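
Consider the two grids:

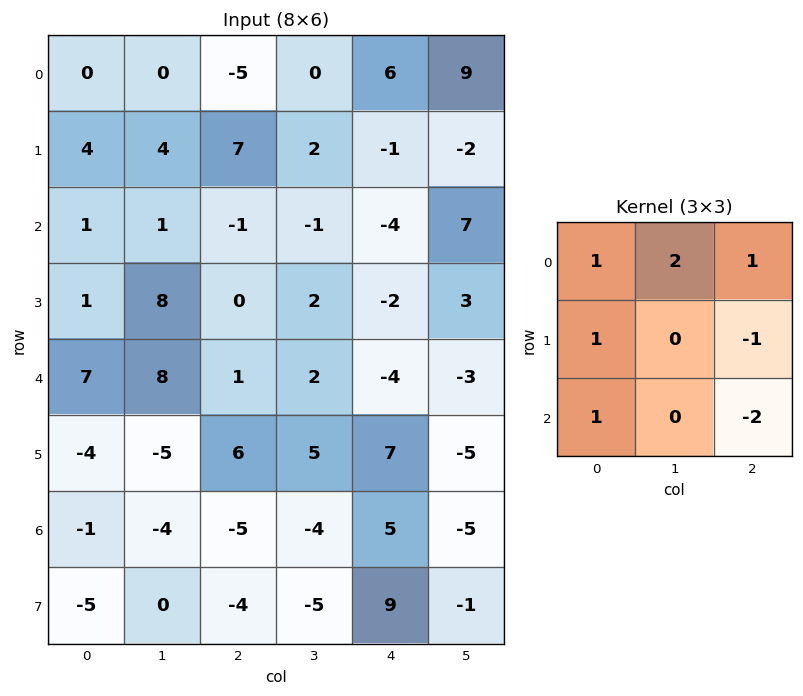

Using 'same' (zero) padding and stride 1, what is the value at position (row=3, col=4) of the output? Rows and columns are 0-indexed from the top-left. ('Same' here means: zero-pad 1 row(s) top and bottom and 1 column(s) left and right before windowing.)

The receptive field on the zero-padded input at this output position is [-1 -4 7 / 2 -2 3 / 2 -4 -3]. Elementwise product with the kernel and sum: -1·1 + -4·2 + 7·1 + 2·1 + 3·-1 + 2·1 + -3·-2.

5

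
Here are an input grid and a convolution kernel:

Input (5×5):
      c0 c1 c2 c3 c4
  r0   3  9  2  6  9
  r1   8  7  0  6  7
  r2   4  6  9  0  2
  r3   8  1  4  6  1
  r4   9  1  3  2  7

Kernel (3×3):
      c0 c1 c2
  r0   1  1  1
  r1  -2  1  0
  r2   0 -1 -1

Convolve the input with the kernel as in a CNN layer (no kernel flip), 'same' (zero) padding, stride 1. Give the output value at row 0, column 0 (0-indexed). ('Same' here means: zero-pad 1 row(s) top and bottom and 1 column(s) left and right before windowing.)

-12

The receptive field on the zero-padded input at this output position is [0 0 0 / 0 3 9 / 0 8 7]. Elementwise product with the kernel and sum: 0·1 + 0·1 + 0·1 + 0·-2 + 3·1 + 8·-1 + 7·-1.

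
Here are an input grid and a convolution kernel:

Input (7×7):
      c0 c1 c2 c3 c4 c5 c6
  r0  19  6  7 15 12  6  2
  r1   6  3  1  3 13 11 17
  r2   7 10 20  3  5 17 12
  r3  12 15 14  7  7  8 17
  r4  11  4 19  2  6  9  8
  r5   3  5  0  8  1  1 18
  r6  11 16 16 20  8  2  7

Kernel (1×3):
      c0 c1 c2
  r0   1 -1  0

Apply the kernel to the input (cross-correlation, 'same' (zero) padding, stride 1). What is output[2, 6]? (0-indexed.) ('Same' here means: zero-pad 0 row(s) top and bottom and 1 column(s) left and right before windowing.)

5

The receptive field on the zero-padded input at this output position is [17 12 0]. Elementwise product with the kernel and sum: 17·1 + 12·-1.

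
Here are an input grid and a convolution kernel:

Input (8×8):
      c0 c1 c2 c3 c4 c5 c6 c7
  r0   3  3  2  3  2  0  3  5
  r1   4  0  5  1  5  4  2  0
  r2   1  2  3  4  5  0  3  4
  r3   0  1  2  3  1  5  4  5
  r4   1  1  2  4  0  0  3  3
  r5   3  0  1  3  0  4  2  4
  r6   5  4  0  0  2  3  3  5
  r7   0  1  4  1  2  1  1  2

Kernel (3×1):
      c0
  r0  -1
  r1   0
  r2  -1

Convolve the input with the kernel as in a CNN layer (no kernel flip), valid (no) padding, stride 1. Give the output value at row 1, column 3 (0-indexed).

-4

The receptive field on the input at this output position is [1 / 4 / 3]. Elementwise product with the kernel and sum: 1·-1 + 3·-1.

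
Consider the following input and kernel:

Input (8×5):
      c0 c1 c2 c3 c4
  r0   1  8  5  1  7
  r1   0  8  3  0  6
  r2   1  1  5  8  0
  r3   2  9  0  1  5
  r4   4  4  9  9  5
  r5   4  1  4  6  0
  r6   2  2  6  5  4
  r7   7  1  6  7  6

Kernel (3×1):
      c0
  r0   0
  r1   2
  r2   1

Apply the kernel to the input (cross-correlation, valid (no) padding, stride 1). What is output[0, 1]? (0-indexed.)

The receptive field on the input at this output position is [8 / 8 / 1]. Elementwise product with the kernel and sum: 8·2 + 1·1.

17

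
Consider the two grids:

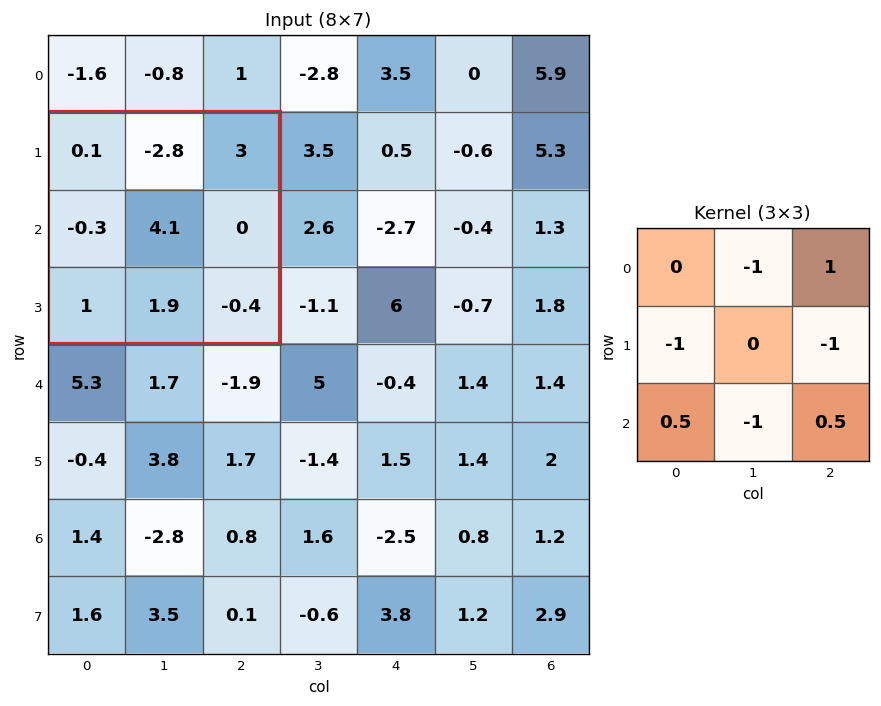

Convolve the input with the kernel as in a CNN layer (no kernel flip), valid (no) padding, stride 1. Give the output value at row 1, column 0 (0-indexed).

The receptive field on the input at this output position is [0.1 -2.8 3 / -0.3 4.1 0 / 1 1.9 -0.4]. Elementwise product with the kernel and sum: -2.8·-1 + 3·1 + -0.3·-1 + 0·-1 + 1·0.5 + 1.9·-1 + -0.4·0.5.

4.5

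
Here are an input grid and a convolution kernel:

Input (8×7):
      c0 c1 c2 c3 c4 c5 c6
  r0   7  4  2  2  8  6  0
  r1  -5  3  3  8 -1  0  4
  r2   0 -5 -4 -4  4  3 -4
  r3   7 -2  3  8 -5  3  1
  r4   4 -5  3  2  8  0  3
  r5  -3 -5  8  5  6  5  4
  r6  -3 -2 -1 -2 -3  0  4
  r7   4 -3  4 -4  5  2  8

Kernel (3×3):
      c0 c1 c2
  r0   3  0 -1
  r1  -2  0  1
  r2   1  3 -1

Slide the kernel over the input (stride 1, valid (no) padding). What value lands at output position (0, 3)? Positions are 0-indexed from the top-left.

The receptive field on the input at this output position is [2 8 6 / 8 -1 0 / -4 4 3]. Elementwise product with the kernel and sum: 2·3 + 6·-1 + 8·-2 + 0·1 + -4·1 + 4·3 + 3·-1.

-11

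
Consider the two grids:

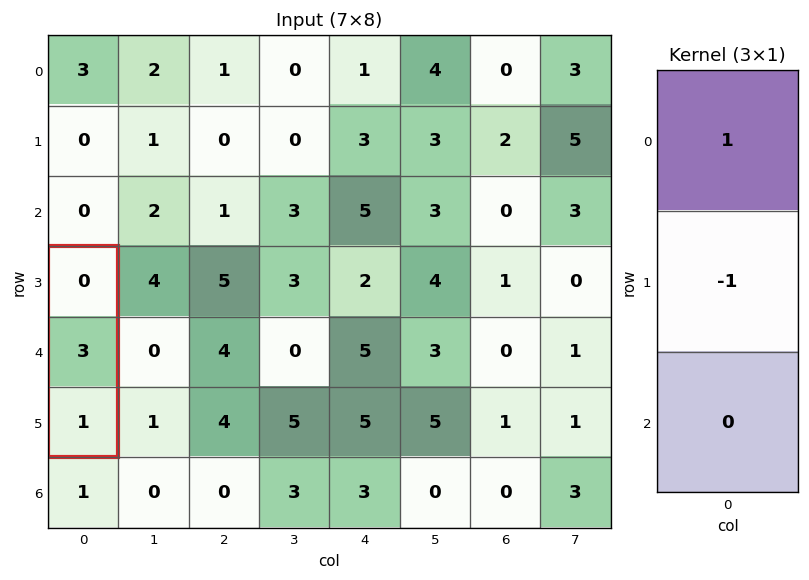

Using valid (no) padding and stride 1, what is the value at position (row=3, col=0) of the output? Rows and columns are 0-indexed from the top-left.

-3

The receptive field on the input at this output position is [0 / 3 / 1]. Elementwise product with the kernel and sum: 0·1 + 3·-1.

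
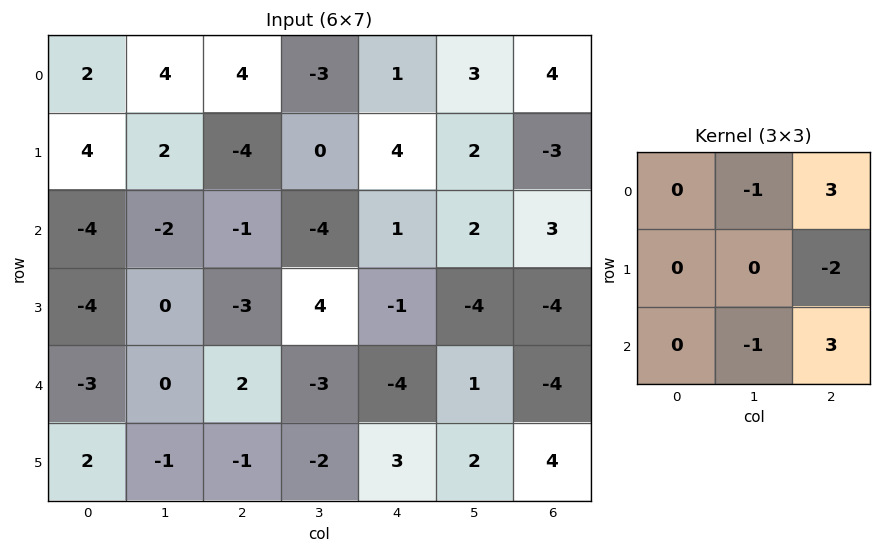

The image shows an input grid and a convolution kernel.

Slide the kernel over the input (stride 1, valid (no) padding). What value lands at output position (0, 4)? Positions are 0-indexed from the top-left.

The receptive field on the input at this output position is [1 3 4 / 4 2 -3 / 1 2 3]. Elementwise product with the kernel and sum: 3·-1 + 4·3 + -3·-2 + 2·-1 + 3·3.

22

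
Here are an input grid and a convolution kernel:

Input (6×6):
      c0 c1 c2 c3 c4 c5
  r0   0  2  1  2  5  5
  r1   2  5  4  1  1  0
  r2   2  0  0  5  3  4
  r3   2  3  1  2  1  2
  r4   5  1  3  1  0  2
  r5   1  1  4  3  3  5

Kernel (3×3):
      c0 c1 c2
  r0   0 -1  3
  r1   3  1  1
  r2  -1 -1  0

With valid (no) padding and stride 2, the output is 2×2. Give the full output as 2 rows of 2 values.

Output[0,0]: The receptive field on the input at this output position is [0 2 1 / 2 5 4 / 2 0 0]. Elementwise product with the kernel and sum: 2·-1 + 1·3 + 2·3 + 5·1 + 4·1 + 2·-1 + 0·-1.

14 22
4 6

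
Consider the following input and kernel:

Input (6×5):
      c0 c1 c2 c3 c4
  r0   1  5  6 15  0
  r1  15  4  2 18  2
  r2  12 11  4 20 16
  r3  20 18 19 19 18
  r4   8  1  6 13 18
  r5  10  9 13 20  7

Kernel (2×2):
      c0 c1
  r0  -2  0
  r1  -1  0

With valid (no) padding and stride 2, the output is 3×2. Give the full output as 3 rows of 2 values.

-17 -14
-44 -27
-26 -25

Output[0,0]: The receptive field on the input at this output position is [1 5 / 15 4]. Elementwise product with the kernel and sum: 1·-2 + 15·-1.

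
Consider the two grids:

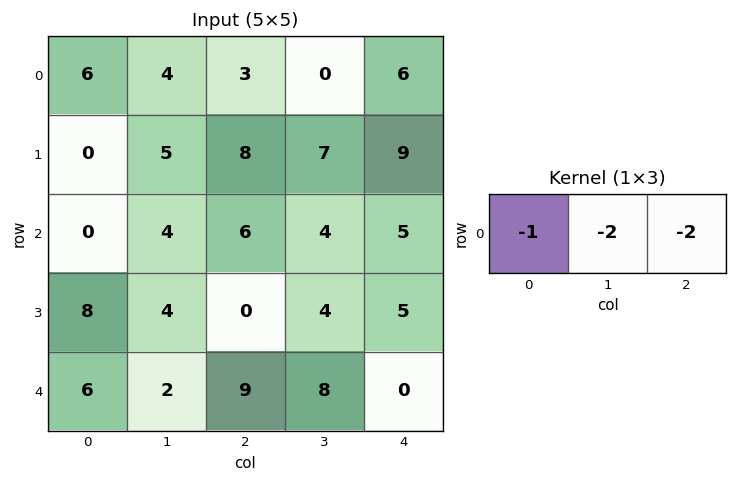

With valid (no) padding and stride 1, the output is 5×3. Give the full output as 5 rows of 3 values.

Output[0,0]: The receptive field on the input at this output position is [6 4 3]. Elementwise product with the kernel and sum: 6·-1 + 4·-2 + 3·-2.

-20 -10 -15
-26 -35 -40
-20 -24 -24
-16 -12 -18
-28 -36 -25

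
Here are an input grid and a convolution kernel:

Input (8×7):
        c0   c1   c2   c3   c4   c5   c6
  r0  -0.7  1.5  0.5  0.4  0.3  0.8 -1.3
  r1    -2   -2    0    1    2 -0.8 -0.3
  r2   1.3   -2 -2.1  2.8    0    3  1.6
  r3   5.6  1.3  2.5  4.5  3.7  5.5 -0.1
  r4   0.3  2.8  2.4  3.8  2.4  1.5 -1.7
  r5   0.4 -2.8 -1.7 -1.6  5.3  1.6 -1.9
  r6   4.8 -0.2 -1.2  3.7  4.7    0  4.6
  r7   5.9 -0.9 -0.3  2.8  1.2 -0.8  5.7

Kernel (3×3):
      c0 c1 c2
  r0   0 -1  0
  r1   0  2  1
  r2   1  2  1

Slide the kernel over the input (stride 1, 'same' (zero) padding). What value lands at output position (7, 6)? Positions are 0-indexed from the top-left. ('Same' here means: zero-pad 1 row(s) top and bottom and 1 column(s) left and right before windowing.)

6.8

The receptive field on the zero-padded input at this output position is [0 4.6 0 / -0.8 5.7 0 / 0 0 0]. Elementwise product with the kernel and sum: 4.6·-1 + 5.7·2 + 0·1 + 0·1 + 0·2 + 0·1.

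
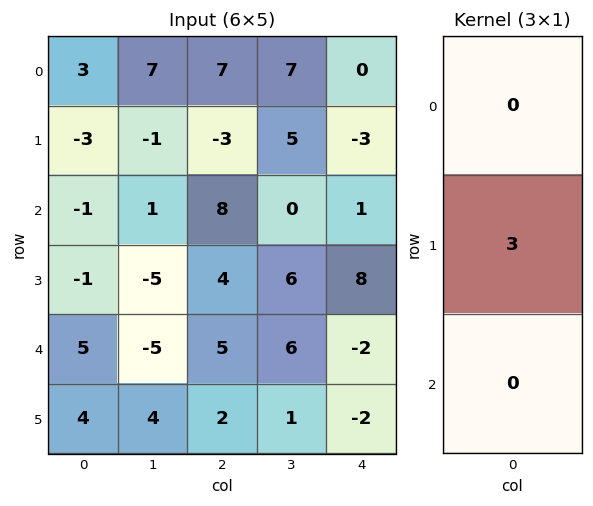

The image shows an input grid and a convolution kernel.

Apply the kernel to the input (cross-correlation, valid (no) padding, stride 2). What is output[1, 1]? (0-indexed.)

12

The receptive field on the input at this output position is [8 / 4 / 5]. Elementwise product with the kernel and sum: 4·3.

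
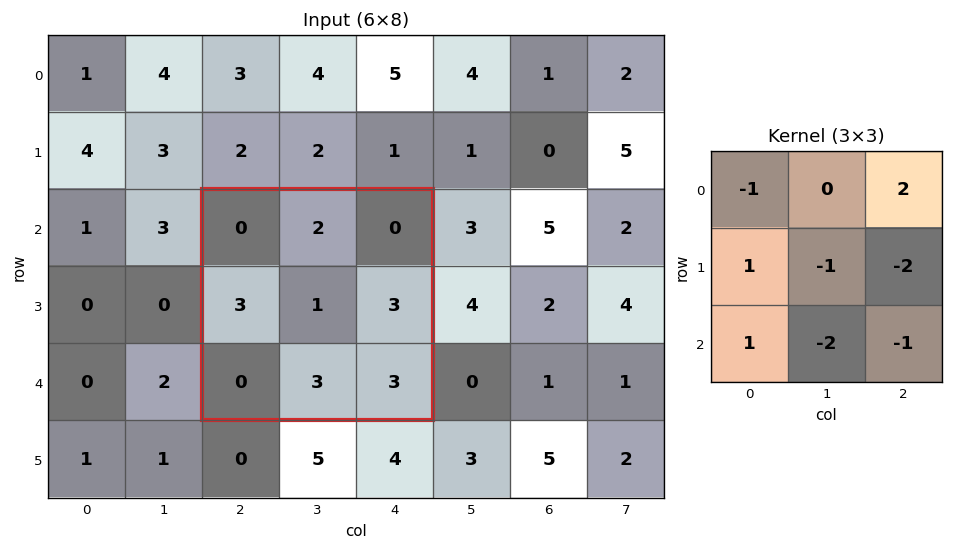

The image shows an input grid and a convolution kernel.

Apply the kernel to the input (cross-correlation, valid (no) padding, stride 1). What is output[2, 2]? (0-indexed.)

-13

The receptive field on the input at this output position is [0 2 0 / 3 1 3 / 0 3 3]. Elementwise product with the kernel and sum: 0·-1 + 0·2 + 3·1 + 1·-1 + 3·-2 + 0·1 + 3·-2 + 3·-1.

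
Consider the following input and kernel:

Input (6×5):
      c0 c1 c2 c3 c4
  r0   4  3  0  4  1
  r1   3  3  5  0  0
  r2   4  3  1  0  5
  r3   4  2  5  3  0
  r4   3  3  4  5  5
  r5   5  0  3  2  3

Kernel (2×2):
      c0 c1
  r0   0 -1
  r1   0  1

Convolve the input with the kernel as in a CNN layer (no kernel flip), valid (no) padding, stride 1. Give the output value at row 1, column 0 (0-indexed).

0

The receptive field on the input at this output position is [3 3 / 4 3]. Elementwise product with the kernel and sum: 3·-1 + 3·1.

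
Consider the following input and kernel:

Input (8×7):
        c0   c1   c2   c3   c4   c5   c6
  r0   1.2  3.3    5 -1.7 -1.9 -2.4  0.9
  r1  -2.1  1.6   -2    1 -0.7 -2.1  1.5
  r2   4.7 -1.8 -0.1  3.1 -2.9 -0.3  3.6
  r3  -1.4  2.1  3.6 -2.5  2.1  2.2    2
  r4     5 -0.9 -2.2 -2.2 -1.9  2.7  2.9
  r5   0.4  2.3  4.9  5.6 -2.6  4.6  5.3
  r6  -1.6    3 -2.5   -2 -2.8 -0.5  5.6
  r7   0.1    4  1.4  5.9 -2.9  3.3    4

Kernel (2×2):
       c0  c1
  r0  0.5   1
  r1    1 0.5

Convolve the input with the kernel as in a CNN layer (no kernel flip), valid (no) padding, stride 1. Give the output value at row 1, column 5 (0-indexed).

The receptive field on the input at this output position is [-2.1 1.5 / -0.3 3.6]. Elementwise product with the kernel and sum: -2.1·0.5 + 1.5·1 + -0.3·1 + 3.6·0.5.

1.95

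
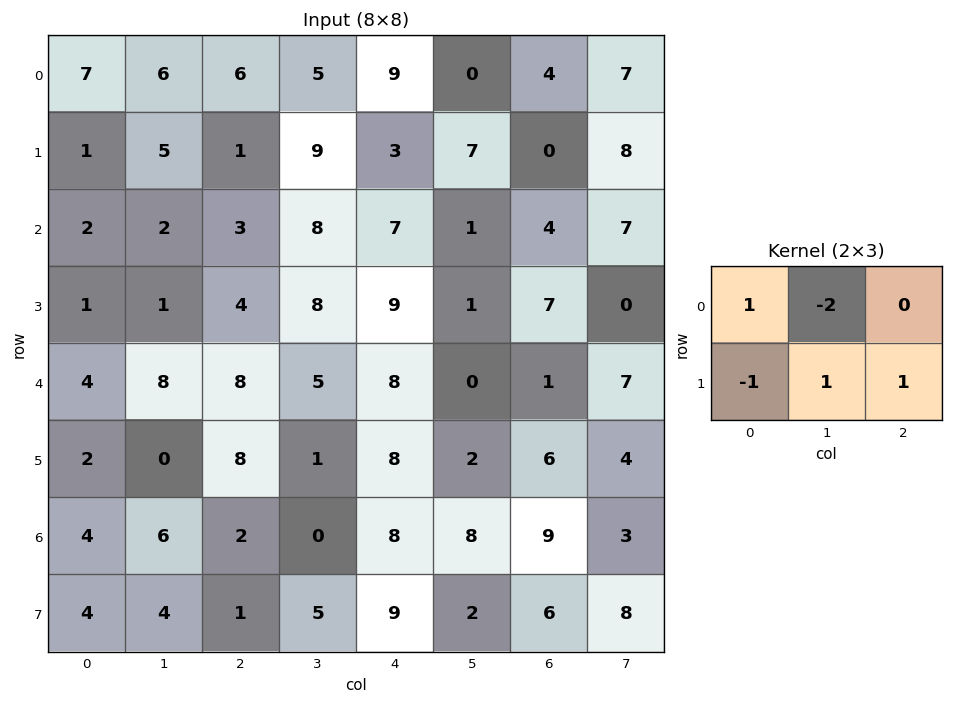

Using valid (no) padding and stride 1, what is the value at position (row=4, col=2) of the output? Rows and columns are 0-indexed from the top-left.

The receptive field on the input at this output position is [8 5 8 / 8 1 8]. Elementwise product with the kernel and sum: 8·1 + 5·-2 + 8·-1 + 1·1 + 8·1.

-1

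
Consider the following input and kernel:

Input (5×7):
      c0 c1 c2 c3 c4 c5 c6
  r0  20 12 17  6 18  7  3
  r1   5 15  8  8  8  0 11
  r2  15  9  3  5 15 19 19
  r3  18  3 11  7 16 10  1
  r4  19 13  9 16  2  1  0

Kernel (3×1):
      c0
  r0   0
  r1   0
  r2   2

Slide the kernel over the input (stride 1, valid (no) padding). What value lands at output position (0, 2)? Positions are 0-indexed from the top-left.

6

The receptive field on the input at this output position is [17 / 8 / 3]. Elementwise product with the kernel and sum: 3·2.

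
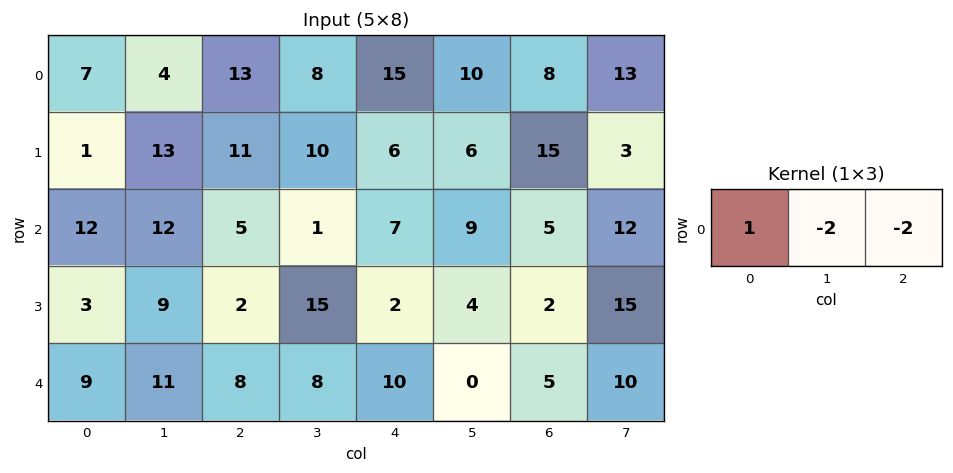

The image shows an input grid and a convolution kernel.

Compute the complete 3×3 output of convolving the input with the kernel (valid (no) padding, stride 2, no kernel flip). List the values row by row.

Output[0,0]: The receptive field on the input at this output position is [7 4 13]. Elementwise product with the kernel and sum: 7·1 + 4·-2 + 13·-2.

-27 -33 -21
-22 -11 -21
-29 -28 0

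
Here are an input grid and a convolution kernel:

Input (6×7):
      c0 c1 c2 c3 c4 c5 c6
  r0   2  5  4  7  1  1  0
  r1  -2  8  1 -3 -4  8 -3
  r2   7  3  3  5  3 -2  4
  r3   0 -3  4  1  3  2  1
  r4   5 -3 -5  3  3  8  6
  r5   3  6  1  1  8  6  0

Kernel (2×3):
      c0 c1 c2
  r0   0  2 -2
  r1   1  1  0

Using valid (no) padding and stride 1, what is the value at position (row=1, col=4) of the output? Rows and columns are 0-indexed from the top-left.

The receptive field on the input at this output position is [-4 8 -3 / 3 -2 4]. Elementwise product with the kernel and sum: 8·2 + -3·-2 + 3·1 + -2·1.

23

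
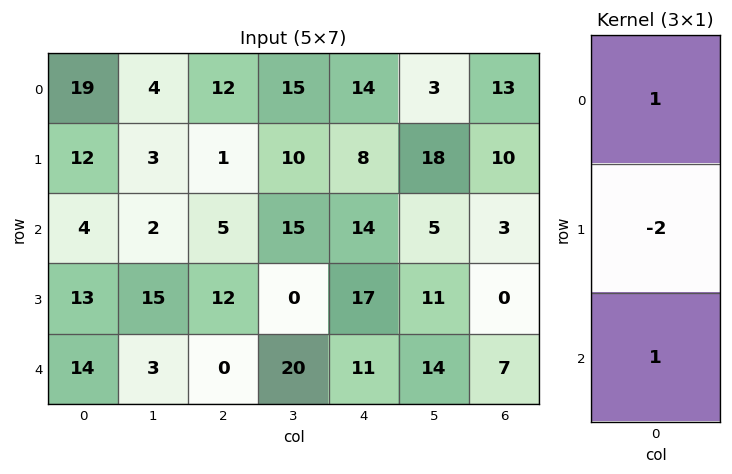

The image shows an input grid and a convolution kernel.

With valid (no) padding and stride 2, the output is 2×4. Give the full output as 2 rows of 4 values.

Output[0,0]: The receptive field on the input at this output position is [19 / 12 / 4]. Elementwise product with the kernel and sum: 19·1 + 12·-2 + 4·1.
Output[0,1]: The receptive field on the input at this output position is [12 / 1 / 5]. Elementwise product with the kernel and sum: 12·1 + 1·-2 + 5·1.

-1 15 12 -4
-8 -19 -9 10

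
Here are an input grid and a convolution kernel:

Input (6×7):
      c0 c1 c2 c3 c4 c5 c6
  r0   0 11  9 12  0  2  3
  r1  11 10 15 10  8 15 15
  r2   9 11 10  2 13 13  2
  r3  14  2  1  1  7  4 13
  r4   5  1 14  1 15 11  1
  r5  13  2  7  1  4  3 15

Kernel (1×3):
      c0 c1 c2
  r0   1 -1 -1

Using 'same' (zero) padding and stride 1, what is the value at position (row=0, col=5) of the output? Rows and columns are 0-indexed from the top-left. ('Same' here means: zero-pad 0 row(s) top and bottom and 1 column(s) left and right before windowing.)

-5

The receptive field on the zero-padded input at this output position is [0 2 3]. Elementwise product with the kernel and sum: 0·1 + 2·-1 + 3·-1.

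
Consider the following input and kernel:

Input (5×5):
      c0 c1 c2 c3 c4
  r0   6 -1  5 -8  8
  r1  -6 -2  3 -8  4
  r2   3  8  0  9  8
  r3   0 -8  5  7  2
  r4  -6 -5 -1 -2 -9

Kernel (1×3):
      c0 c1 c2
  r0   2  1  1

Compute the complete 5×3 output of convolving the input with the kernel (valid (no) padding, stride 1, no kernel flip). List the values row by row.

16 -5 10
-11 -9 2
14 25 17
-3 -4 19
-18 -13 -13

Output[0,0]: The receptive field on the input at this output position is [6 -1 5]. Elementwise product with the kernel and sum: 6·2 + -1·1 + 5·1.
Output[0,1]: The receptive field on the input at this output position is [-1 5 -8]. Elementwise product with the kernel and sum: -1·2 + 5·1 + -8·1.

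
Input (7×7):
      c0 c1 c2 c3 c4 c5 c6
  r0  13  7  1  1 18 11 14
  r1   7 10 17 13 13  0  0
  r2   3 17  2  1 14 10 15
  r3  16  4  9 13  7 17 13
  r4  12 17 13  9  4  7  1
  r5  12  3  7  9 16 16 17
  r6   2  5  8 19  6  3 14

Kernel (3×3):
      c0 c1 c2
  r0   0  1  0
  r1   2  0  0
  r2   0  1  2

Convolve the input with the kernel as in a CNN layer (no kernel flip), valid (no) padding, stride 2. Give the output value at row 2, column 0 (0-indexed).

The receptive field on the input at this output position is [12 17 13 / 12 3 7 / 2 5 8]. Elementwise product with the kernel and sum: 17·1 + 12·2 + 5·1 + 8·2.

62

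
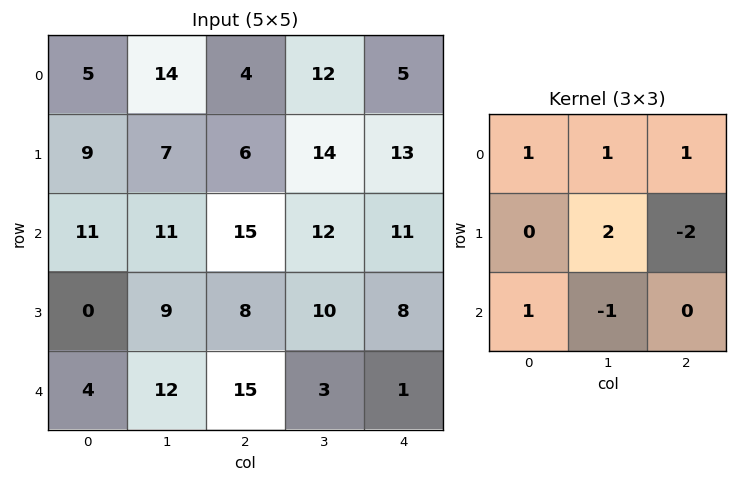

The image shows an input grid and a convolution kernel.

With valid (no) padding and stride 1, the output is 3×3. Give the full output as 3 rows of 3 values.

Output[0,0]: The receptive field on the input at this output position is [5 14 4 / 9 7 6 / 11 11 15]. Elementwise product with the kernel and sum: 5·1 + 14·1 + 4·1 + 7·2 + 6·-2 + 11·1 + 11·-1.
Output[0,1]: The receptive field on the input at this output position is [14 4 12 / 7 6 14 / 11 15 12]. Elementwise product with the kernel and sum: 14·1 + 4·1 + 12·1 + 6·2 + 14·-2 + 11·1 + 15·-1.

25 10 26
5 34 33
31 31 54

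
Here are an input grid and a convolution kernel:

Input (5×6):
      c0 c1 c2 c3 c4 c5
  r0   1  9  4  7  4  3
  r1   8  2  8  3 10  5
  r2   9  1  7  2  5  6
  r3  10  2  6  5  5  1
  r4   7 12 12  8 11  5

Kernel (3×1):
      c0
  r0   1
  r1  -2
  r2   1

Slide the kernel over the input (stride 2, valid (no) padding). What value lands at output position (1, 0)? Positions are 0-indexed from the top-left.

The receptive field on the input at this output position is [9 / 10 / 7]. Elementwise product with the kernel and sum: 9·1 + 10·-2 + 7·1.

-4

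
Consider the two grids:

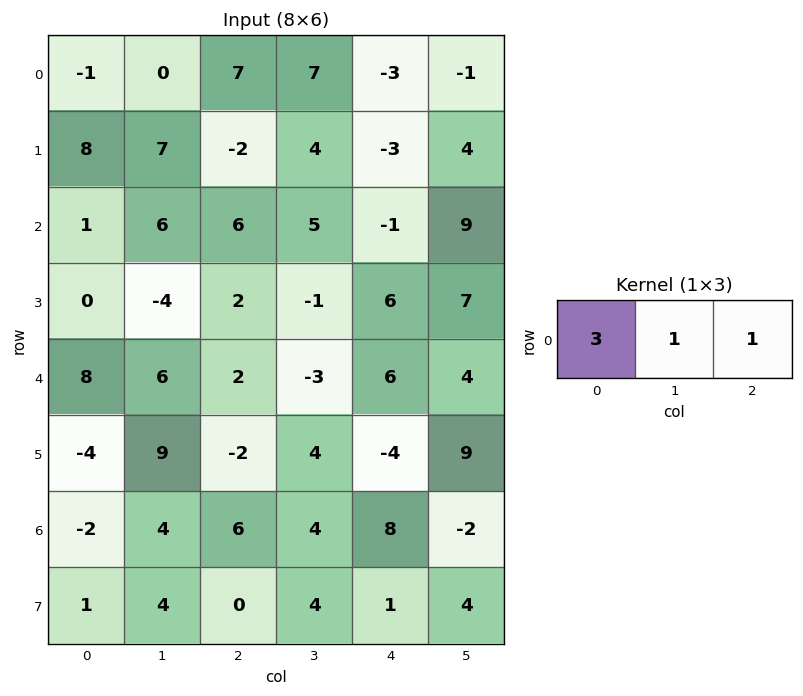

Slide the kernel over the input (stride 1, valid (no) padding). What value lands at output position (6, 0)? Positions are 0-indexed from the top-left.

4

The receptive field on the input at this output position is [-2 4 6]. Elementwise product with the kernel and sum: -2·3 + 4·1 + 6·1.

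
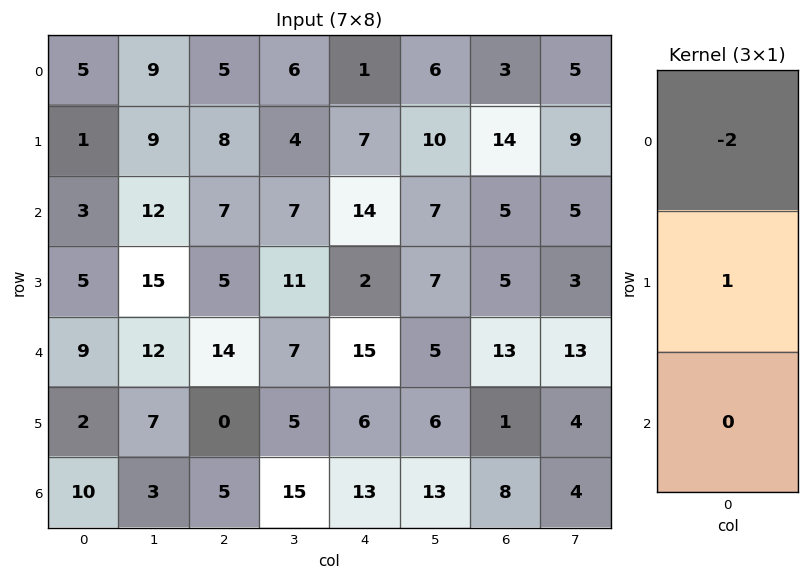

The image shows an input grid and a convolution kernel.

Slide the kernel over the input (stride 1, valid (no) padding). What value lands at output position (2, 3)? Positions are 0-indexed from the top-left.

The receptive field on the input at this output position is [7 / 11 / 7]. Elementwise product with the kernel and sum: 7·-2 + 11·1.

-3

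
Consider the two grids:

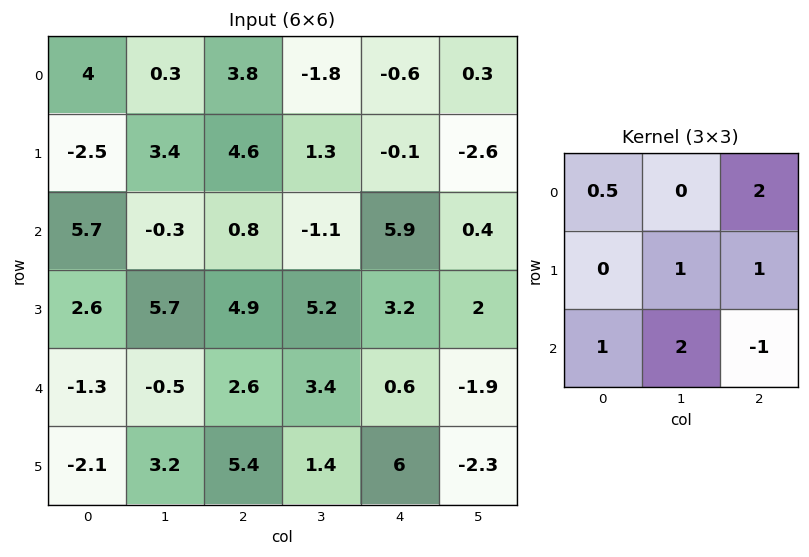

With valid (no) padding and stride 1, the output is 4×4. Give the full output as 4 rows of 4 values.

21.9 4.85 -5.4 7.3
17.55 14.3 19 11.35
10.15 9.05 29.4 11.95
12.1 31.85 15.05 21

Output[0,0]: The receptive field on the input at this output position is [4 0.3 3.8 / -2.5 3.4 4.6 / 5.7 -0.3 0.8]. Elementwise product with the kernel and sum: 4·0.5 + 3.8·2 + 3.4·1 + 4.6·1 + 5.7·1 + -0.3·2 + 0.8·-1.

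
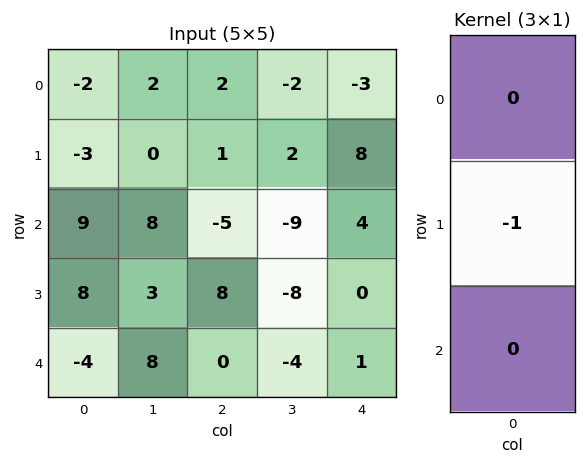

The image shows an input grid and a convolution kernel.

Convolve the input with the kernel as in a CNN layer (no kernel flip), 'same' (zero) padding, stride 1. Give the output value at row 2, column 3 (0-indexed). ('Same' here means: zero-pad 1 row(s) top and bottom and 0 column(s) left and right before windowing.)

9

The receptive field on the zero-padded input at this output position is [2 / -9 / -8]. Elementwise product with the kernel and sum: -9·-1.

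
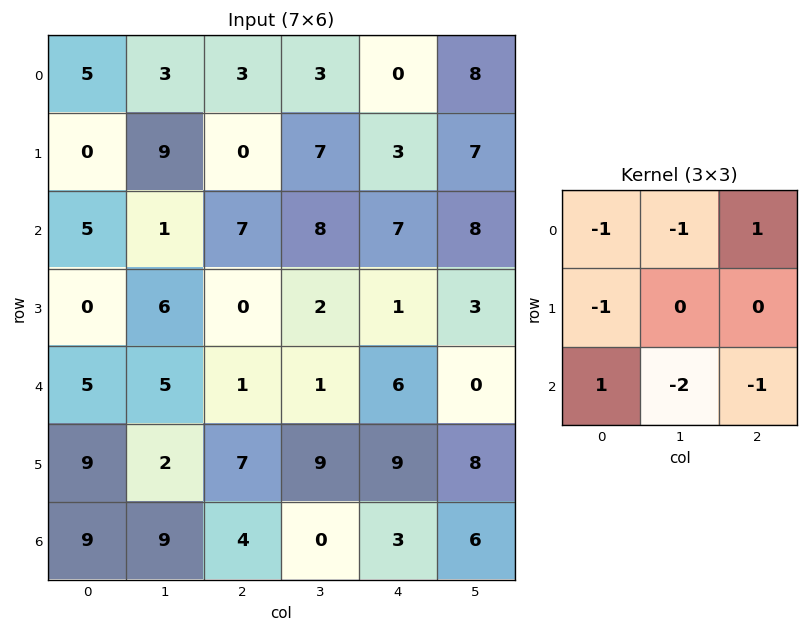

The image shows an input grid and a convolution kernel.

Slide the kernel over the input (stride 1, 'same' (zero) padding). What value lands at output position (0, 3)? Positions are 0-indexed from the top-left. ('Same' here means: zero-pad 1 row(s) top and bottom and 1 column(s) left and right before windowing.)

-20

The receptive field on the zero-padded input at this output position is [0 0 0 / 3 3 0 / 0 7 3]. Elementwise product with the kernel and sum: 0·-1 + 0·-1 + 0·1 + 3·-1 + 0·1 + 7·-2 + 3·-1.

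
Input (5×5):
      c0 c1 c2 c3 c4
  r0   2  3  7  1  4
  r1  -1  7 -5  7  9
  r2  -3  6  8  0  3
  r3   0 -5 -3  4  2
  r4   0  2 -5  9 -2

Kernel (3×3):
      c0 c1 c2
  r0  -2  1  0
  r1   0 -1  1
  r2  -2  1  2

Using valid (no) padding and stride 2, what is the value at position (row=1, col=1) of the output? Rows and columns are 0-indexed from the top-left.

-3

The receptive field on the input at this output position is [8 0 3 / -3 4 2 / -5 9 -2]. Elementwise product with the kernel and sum: 8·-2 + 0·1 + 4·-1 + 2·1 + -5·-2 + 9·1 + -2·2.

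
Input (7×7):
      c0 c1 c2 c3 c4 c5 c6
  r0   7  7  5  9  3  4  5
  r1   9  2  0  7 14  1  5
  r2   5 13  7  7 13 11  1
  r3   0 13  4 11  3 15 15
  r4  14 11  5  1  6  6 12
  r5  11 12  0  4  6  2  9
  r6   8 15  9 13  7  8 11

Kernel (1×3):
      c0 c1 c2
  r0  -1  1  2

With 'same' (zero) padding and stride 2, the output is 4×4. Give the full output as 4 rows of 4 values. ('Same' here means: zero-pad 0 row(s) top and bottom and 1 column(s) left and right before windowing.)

Output[0,0]: The receptive field on the zero-padded input at this output position is [0 7 7]. Elementwise product with the kernel and sum: 0·-1 + 7·1 + 7·2.
Output[0,1]: The receptive field on the zero-padded input at this output position is [7 5 9]. Elementwise product with the kernel and sum: 7·-1 + 5·1 + 9·2.

21 16 2 1
31 8 28 -10
36 -4 17 6
38 20 10 3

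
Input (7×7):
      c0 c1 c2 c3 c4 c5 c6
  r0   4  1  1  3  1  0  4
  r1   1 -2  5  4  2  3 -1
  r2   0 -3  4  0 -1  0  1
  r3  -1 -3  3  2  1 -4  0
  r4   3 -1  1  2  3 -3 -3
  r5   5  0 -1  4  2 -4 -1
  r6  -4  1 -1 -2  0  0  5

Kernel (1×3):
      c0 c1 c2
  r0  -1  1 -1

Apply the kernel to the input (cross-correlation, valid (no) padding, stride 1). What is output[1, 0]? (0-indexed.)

-8

The receptive field on the input at this output position is [1 -2 5]. Elementwise product with the kernel and sum: 1·-1 + -2·1 + 5·-1.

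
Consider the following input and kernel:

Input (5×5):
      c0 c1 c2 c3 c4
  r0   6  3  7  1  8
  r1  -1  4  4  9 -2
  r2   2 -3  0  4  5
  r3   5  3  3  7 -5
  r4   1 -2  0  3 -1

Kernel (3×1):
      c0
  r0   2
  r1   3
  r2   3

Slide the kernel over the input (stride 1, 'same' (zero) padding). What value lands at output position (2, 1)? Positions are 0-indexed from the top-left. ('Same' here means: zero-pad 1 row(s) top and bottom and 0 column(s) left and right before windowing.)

The receptive field on the zero-padded input at this output position is [4 / -3 / 3]. Elementwise product with the kernel and sum: 4·2 + -3·3 + 3·3.

8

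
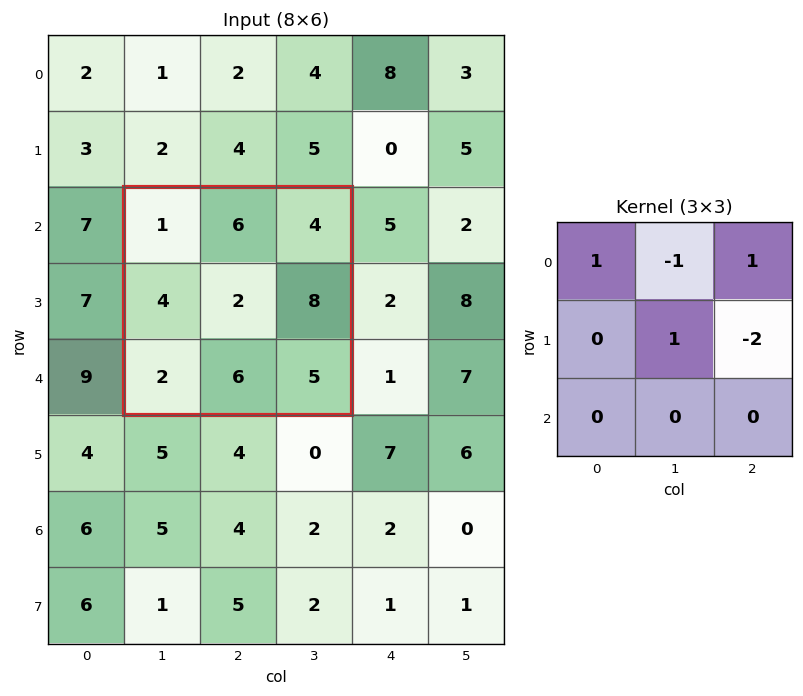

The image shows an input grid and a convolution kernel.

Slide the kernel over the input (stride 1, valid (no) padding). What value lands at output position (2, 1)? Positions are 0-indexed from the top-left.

-15

The receptive field on the input at this output position is [1 6 4 / 4 2 8 / 2 6 5]. Elementwise product with the kernel and sum: 1·1 + 6·-1 + 4·1 + 2·1 + 8·-2.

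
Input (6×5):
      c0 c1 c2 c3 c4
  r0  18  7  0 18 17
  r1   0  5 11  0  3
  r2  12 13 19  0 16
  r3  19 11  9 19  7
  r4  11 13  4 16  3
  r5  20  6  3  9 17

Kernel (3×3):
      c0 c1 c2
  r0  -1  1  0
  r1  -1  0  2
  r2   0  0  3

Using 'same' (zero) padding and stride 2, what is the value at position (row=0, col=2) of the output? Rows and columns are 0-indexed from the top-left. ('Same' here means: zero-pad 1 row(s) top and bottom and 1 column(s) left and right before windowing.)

The receptive field on the zero-padded input at this output position is [0 0 0 / 18 17 0 / 0 3 0]. Elementwise product with the kernel and sum: 0·-1 + 0·1 + 18·-1 + 0·2 + 0·3.

-18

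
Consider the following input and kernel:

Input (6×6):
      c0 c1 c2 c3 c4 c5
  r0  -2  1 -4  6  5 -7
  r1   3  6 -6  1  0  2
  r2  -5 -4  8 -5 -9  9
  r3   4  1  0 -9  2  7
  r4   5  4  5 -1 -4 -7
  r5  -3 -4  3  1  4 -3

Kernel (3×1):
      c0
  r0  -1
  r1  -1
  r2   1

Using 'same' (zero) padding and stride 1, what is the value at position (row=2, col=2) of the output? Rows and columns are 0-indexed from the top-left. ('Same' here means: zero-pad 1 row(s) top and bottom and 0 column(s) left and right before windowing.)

-2

The receptive field on the zero-padded input at this output position is [-6 / 8 / 0]. Elementwise product with the kernel and sum: -6·-1 + 8·-1 + 0·1.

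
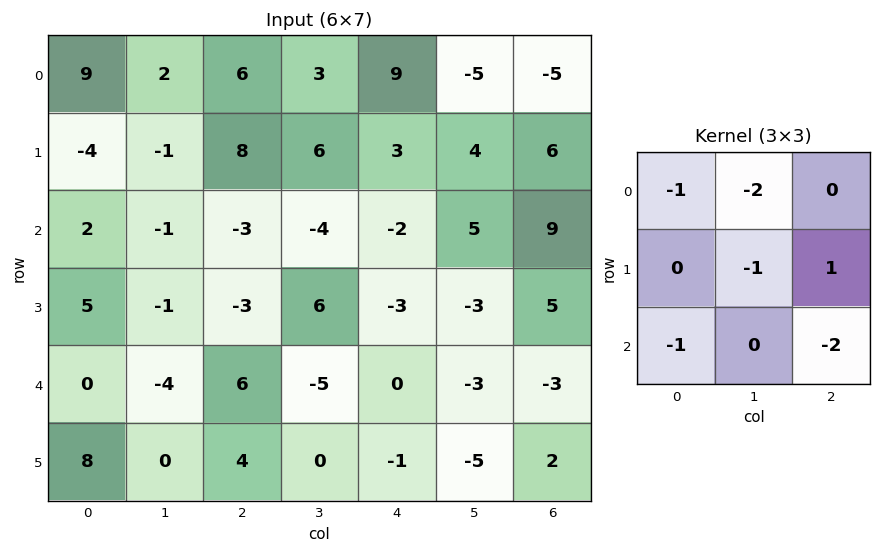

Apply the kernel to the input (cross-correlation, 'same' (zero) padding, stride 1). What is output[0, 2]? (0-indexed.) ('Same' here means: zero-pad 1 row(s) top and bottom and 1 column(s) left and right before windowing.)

The receptive field on the zero-padded input at this output position is [0 0 0 / 2 6 3 / -1 8 6]. Elementwise product with the kernel and sum: 0·-1 + 0·-2 + 6·-1 + 3·1 + -1·-1 + 6·-2.

-14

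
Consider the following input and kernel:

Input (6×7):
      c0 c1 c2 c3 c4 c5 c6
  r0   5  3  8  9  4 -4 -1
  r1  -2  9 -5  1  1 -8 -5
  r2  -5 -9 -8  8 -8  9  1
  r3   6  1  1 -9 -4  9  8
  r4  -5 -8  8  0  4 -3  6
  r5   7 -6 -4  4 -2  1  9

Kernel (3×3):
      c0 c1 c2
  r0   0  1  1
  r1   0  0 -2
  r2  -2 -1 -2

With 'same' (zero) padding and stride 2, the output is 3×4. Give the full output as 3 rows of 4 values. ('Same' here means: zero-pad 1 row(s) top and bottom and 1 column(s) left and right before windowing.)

-22 -33 21 21
17 -5 -21 -31
28 0 3 -3

Output[0,0]: The receptive field on the zero-padded input at this output position is [0 0 0 / 0 5 3 / 0 -2 9]. Elementwise product with the kernel and sum: 0·1 + 0·1 + 3·-2 + 0·-2 + -2·-1 + 9·-2.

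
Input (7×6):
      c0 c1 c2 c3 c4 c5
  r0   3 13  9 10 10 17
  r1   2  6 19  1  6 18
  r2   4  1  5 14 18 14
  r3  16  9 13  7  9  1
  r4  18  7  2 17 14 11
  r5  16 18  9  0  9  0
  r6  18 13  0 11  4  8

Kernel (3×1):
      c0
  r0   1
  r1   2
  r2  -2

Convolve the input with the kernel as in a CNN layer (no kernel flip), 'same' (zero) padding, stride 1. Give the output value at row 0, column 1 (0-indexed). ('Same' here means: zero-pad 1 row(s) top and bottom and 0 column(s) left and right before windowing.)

The receptive field on the zero-padded input at this output position is [0 / 13 / 6]. Elementwise product with the kernel and sum: 0·1 + 13·2 + 6·-2.

14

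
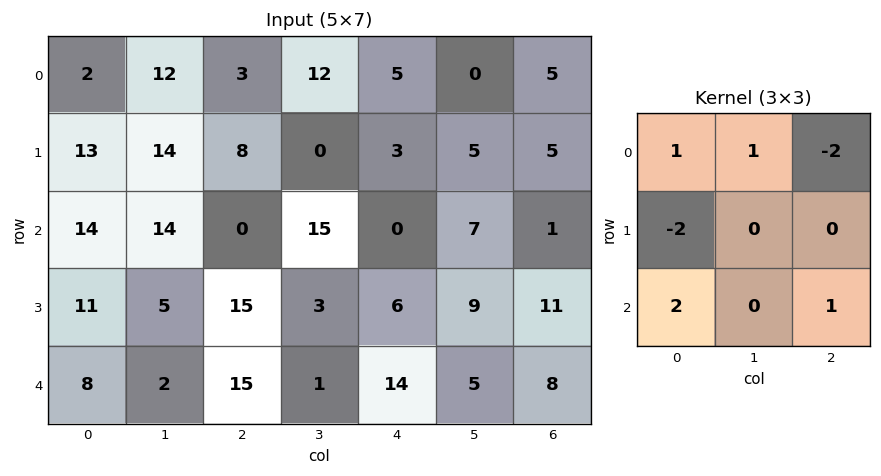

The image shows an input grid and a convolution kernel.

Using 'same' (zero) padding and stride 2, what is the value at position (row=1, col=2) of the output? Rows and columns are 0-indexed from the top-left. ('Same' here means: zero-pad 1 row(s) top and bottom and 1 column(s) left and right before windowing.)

-22

The receptive field on the zero-padded input at this output position is [0 3 5 / 15 0 7 / 3 6 9]. Elementwise product with the kernel and sum: 0·1 + 3·1 + 5·-2 + 15·-2 + 3·2 + 9·1.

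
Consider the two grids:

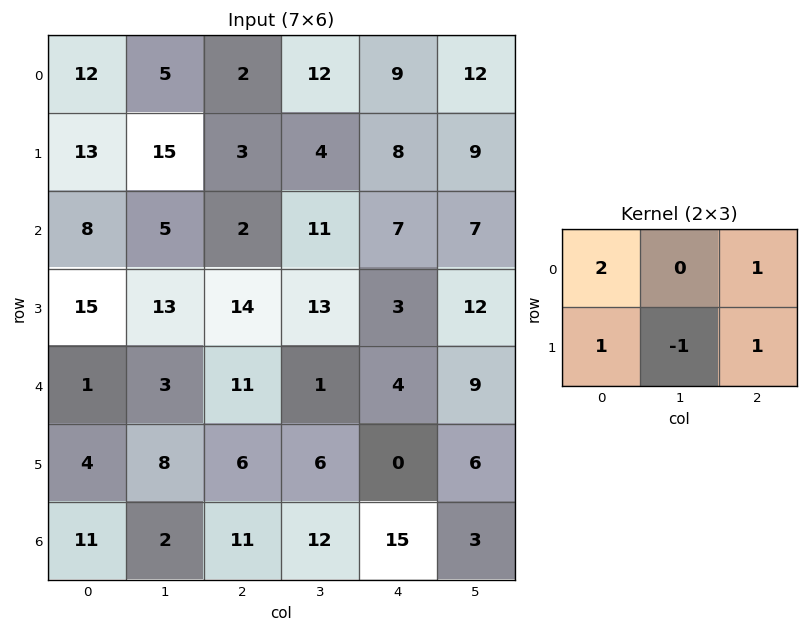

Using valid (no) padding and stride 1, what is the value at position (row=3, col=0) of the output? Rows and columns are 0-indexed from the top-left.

53

The receptive field on the input at this output position is [15 13 14 / 1 3 11]. Elementwise product with the kernel and sum: 15·2 + 14·1 + 1·1 + 3·-1 + 11·1.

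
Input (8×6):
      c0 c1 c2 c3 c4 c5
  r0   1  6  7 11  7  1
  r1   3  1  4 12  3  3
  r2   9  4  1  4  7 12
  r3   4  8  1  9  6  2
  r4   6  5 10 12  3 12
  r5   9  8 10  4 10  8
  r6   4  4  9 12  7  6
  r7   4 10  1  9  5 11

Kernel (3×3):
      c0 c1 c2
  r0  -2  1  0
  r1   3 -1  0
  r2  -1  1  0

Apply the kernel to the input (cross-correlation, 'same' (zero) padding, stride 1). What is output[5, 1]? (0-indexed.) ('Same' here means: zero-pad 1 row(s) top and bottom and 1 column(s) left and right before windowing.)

The receptive field on the zero-padded input at this output position is [6 5 10 / 9 8 10 / 4 4 9]. Elementwise product with the kernel and sum: 6·-2 + 5·1 + 9·3 + 8·-1 + 4·-1 + 4·1.

12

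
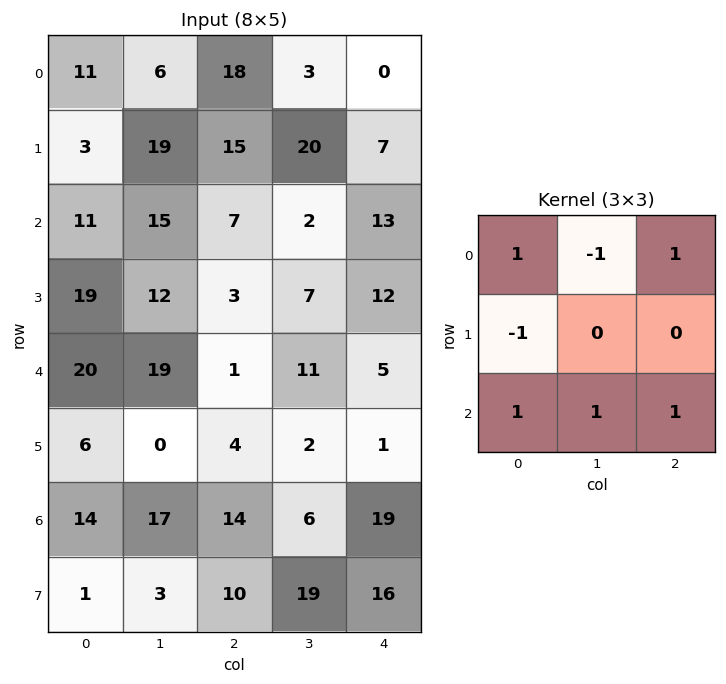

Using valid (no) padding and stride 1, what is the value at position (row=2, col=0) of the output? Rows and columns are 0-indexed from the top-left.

24

The receptive field on the input at this output position is [11 15 7 / 19 12 3 / 20 19 1]. Elementwise product with the kernel and sum: 11·1 + 15·-1 + 7·1 + 19·-1 + 20·1 + 19·1 + 1·1.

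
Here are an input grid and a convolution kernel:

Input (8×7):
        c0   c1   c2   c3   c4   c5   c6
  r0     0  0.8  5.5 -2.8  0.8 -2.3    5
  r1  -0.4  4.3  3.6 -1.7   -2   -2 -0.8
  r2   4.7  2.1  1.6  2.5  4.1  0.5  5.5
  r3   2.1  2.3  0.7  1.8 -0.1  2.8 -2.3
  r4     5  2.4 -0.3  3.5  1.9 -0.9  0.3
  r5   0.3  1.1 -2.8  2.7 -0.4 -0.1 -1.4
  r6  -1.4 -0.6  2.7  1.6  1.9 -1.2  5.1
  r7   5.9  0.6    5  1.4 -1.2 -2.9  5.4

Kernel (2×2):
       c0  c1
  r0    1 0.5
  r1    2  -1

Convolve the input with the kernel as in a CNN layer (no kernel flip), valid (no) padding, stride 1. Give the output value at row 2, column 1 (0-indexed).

The receptive field on the input at this output position is [2.1 1.6 / 2.3 0.7]. Elementwise product with the kernel and sum: 2.1·1 + 1.6·0.5 + 2.3·2 + 0.7·-1.

6.8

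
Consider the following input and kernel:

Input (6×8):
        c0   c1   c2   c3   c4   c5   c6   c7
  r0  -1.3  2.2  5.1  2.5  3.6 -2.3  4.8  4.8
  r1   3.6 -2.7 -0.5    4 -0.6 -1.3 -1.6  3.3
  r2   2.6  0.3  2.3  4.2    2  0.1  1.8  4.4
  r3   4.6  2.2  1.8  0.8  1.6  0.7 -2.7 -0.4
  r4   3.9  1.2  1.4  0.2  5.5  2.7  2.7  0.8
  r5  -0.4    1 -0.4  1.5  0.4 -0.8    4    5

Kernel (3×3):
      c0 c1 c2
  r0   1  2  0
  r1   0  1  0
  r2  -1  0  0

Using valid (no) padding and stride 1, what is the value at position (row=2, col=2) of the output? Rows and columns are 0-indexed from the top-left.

The receptive field on the input at this output position is [2.3 4.2 2 / 1.8 0.8 1.6 / 1.4 0.2 5.5]. Elementwise product with the kernel and sum: 2.3·1 + 4.2·2 + 0.8·1 + 1.4·-1.

10.1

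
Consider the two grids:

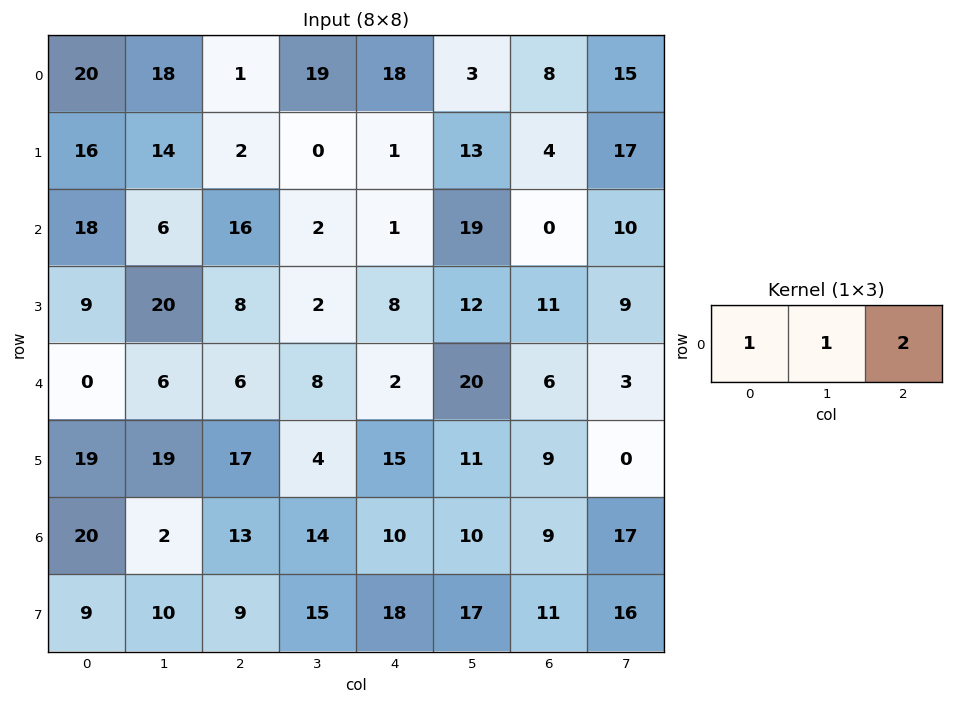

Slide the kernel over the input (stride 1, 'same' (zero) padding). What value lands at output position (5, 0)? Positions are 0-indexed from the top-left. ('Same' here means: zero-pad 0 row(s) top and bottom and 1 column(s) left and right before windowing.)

The receptive field on the zero-padded input at this output position is [0 19 19]. Elementwise product with the kernel and sum: 0·1 + 19·1 + 19·2.

57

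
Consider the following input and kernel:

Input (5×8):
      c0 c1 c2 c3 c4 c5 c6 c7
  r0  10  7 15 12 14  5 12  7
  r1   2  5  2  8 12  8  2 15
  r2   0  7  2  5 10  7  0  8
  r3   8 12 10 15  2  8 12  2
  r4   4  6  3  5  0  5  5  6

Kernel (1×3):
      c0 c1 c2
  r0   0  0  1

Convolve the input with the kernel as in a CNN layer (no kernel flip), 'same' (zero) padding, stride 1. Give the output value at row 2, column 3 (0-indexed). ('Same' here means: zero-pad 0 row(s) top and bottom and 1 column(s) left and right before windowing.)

The receptive field on the zero-padded input at this output position is [2 5 10]. Elementwise product with the kernel and sum: 10·1.

10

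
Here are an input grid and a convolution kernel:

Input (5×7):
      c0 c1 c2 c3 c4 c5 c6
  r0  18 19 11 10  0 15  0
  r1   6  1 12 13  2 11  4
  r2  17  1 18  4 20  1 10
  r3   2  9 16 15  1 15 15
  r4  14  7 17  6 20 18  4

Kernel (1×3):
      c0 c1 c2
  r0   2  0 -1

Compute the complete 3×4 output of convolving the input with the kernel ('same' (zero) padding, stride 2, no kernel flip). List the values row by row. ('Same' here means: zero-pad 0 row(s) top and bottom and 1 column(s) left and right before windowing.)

Output[0,0]: The receptive field on the zero-padded input at this output position is [0 18 19]. Elementwise product with the kernel and sum: 0·2 + 19·-1.

-19 28 5 30
-1 -2 7 2
-7 8 -6 36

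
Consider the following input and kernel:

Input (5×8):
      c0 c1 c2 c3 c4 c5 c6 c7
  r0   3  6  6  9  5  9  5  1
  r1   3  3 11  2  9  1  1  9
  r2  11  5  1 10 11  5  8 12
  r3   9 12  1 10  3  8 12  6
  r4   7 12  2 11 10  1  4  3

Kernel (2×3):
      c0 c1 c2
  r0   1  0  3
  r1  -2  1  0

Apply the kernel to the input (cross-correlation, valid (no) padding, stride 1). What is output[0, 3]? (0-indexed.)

41

The receptive field on the input at this output position is [9 5 9 / 2 9 1]. Elementwise product with the kernel and sum: 9·1 + 9·3 + 2·-2 + 9·1.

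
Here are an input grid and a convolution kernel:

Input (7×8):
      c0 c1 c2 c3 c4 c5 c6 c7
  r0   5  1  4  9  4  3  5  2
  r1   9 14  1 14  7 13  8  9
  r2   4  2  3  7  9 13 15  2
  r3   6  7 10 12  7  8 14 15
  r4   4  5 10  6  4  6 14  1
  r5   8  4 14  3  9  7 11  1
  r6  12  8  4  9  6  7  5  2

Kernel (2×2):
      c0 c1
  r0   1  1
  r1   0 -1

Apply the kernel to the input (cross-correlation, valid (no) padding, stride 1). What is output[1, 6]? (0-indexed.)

The receptive field on the input at this output position is [8 9 / 15 2]. Elementwise product with the kernel and sum: 8·1 + 9·1 + 2·-1.

15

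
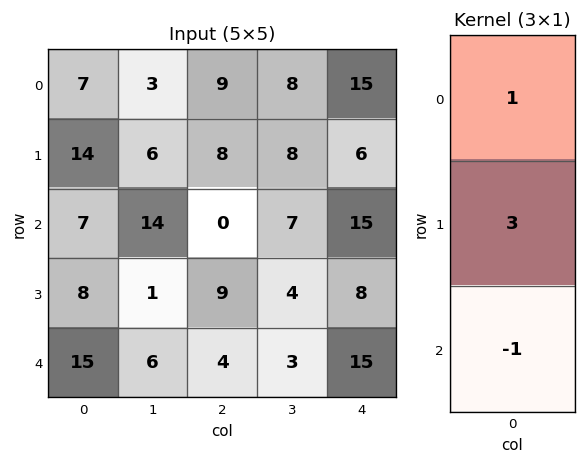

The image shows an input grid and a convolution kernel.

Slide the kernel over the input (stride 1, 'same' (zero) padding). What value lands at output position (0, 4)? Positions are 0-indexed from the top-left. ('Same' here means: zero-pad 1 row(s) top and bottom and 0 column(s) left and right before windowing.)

39

The receptive field on the zero-padded input at this output position is [0 / 15 / 6]. Elementwise product with the kernel and sum: 0·1 + 15·3 + 6·-1.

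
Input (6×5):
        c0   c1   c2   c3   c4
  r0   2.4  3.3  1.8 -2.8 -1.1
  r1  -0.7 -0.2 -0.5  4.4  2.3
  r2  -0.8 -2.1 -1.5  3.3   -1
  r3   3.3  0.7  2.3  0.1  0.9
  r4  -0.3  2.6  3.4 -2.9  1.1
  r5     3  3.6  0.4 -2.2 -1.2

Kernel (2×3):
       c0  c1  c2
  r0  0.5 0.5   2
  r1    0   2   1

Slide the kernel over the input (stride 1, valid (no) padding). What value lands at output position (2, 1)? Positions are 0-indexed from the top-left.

The receptive field on the input at this output position is [-2.1 -1.5 3.3 / 0.7 2.3 0.1]. Elementwise product with the kernel and sum: -2.1·0.5 + -1.5·0.5 + 3.3·2 + 2.3·2 + 0.1·1.

9.5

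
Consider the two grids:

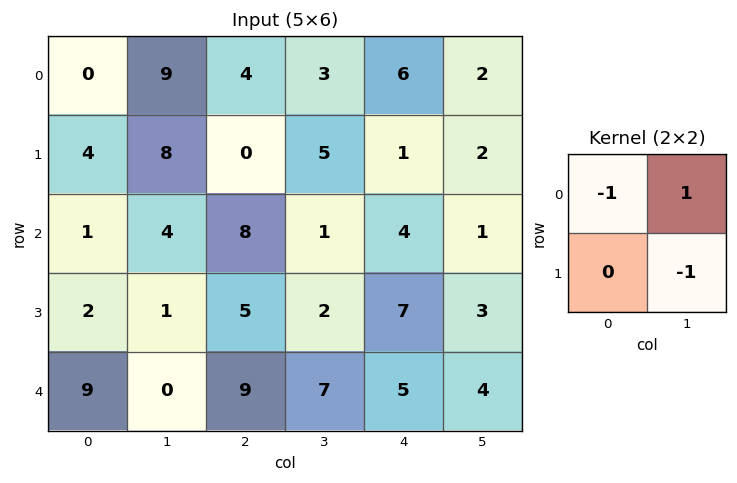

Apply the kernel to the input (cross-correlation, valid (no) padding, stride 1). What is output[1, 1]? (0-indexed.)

The receptive field on the input at this output position is [8 0 / 4 8]. Elementwise product with the kernel and sum: 8·-1 + 0·1 + 8·-1.

-16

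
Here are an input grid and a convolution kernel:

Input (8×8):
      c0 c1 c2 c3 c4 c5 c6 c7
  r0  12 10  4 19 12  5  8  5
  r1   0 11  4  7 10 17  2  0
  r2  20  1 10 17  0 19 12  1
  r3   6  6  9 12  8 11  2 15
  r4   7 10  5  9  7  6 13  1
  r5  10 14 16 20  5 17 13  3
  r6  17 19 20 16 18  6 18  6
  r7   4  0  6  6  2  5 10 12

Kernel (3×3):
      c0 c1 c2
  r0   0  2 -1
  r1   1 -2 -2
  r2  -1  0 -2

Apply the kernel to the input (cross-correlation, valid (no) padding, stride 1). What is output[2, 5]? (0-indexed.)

-8

The receptive field on the input at this output position is [19 12 1 / 11 2 15 / 6 13 1]. Elementwise product with the kernel and sum: 12·2 + 1·-1 + 11·1 + 2·-2 + 15·-2 + 6·-1 + 1·-2.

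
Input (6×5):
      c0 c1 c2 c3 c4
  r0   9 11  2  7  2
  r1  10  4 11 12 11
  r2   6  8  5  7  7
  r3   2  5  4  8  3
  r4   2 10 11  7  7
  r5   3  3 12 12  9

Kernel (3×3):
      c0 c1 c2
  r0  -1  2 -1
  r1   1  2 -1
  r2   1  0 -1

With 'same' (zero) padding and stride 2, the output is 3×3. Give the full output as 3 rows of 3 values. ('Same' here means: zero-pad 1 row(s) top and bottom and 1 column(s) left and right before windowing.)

3 0 23
15 14 39
-10 11 31

Output[0,0]: The receptive field on the zero-padded input at this output position is [0 0 0 / 0 9 11 / 0 10 4]. Elementwise product with the kernel and sum: 0·-1 + 0·2 + 0·-1 + 0·1 + 9·2 + 11·-1 + 0·1 + 4·-1.
Output[0,1]: The receptive field on the zero-padded input at this output position is [0 0 0 / 11 2 7 / 4 11 12]. Elementwise product with the kernel and sum: 0·-1 + 0·2 + 0·-1 + 11·1 + 2·2 + 7·-1 + 4·1 + 12·-1.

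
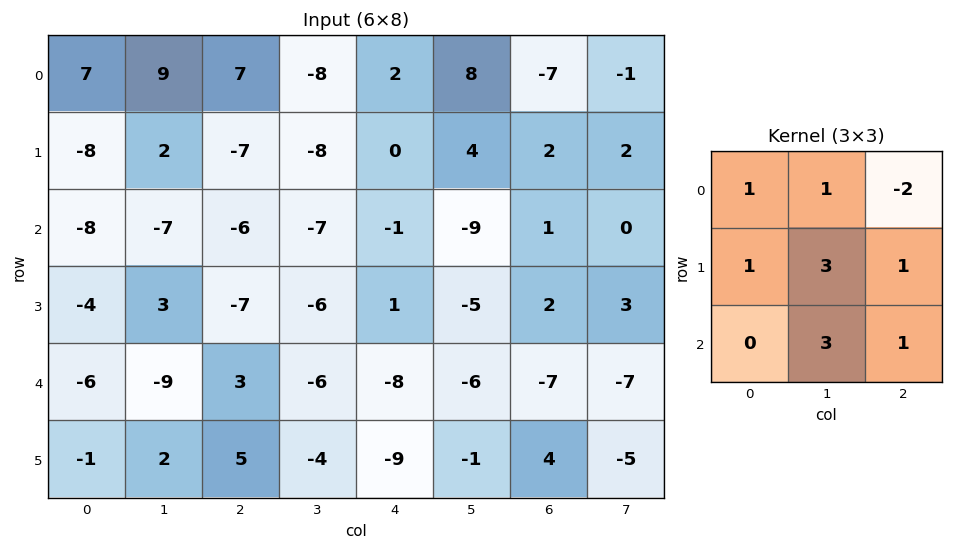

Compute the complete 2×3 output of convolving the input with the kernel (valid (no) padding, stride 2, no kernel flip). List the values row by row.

Output[0,0]: The receptive field on the input at this output position is [7 9 7 / -8 2 -7 / -8 -7 -6]. Elementwise product with the kernel and sum: 7·1 + 9·1 + 7·-2 + -8·1 + 2·3 + -7·1 + -7·3 + -6·1.

-34 -58 12
-29 -61 -49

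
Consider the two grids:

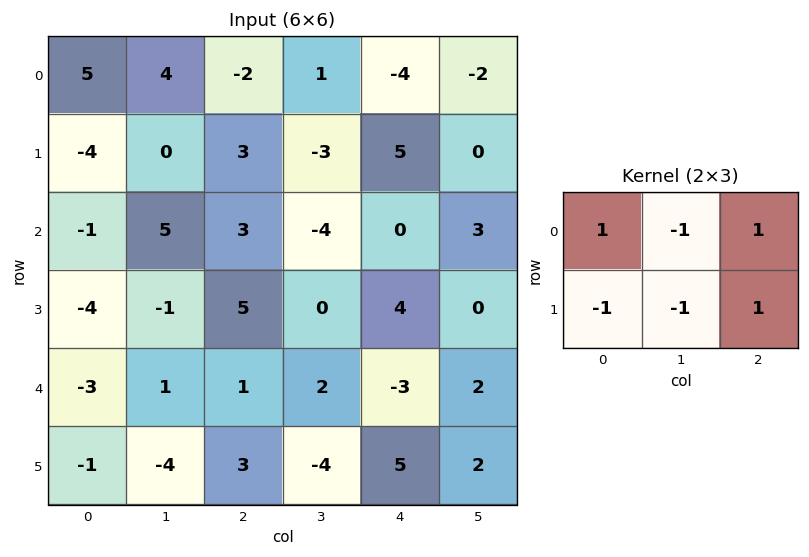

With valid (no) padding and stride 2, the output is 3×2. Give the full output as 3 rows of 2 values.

Output[0,0]: The receptive field on the input at this output position is [5 4 -2 / -4 0 3]. Elementwise product with the kernel and sum: 5·1 + 4·-1 + -2·1 + -4·-1 + 0·-1 + 3·1.

6 -2
7 6
5 2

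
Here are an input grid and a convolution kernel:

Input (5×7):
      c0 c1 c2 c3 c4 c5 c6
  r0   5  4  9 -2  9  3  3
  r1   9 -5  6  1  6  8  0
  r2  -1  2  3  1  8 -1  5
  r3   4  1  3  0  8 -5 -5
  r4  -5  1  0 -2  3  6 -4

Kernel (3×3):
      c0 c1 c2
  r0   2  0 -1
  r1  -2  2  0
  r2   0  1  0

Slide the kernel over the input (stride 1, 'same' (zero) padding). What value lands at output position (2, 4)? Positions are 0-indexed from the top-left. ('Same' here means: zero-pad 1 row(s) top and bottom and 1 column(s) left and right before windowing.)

16

The receptive field on the zero-padded input at this output position is [1 6 8 / 1 8 -1 / 0 8 -5]. Elementwise product with the kernel and sum: 1·2 + 8·-1 + 1·-2 + 8·2 + 8·1.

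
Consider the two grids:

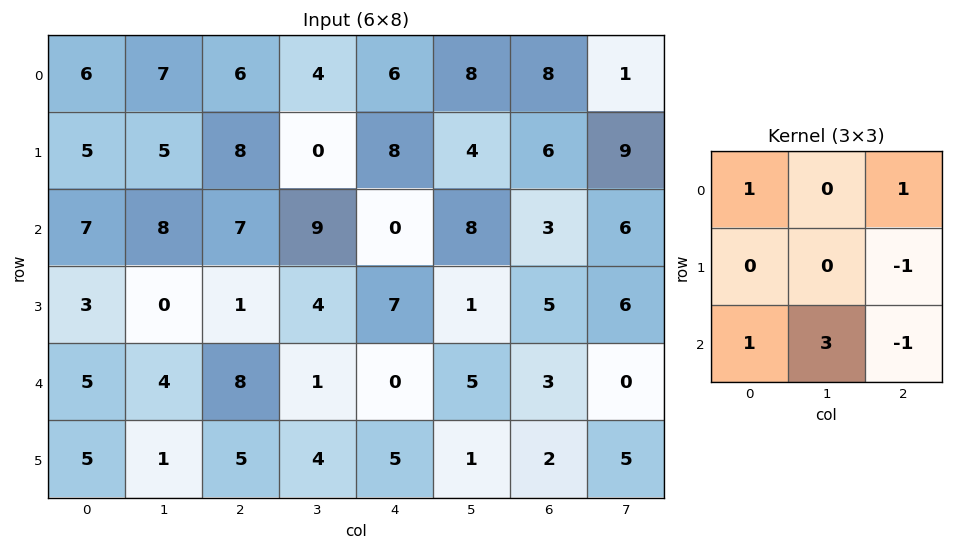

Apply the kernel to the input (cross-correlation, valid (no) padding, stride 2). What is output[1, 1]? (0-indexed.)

The receptive field on the input at this output position is [7 9 0 / 1 4 7 / 8 1 0]. Elementwise product with the kernel and sum: 7·1 + 0·1 + 7·-1 + 8·1 + 1·3 + 0·-1.

11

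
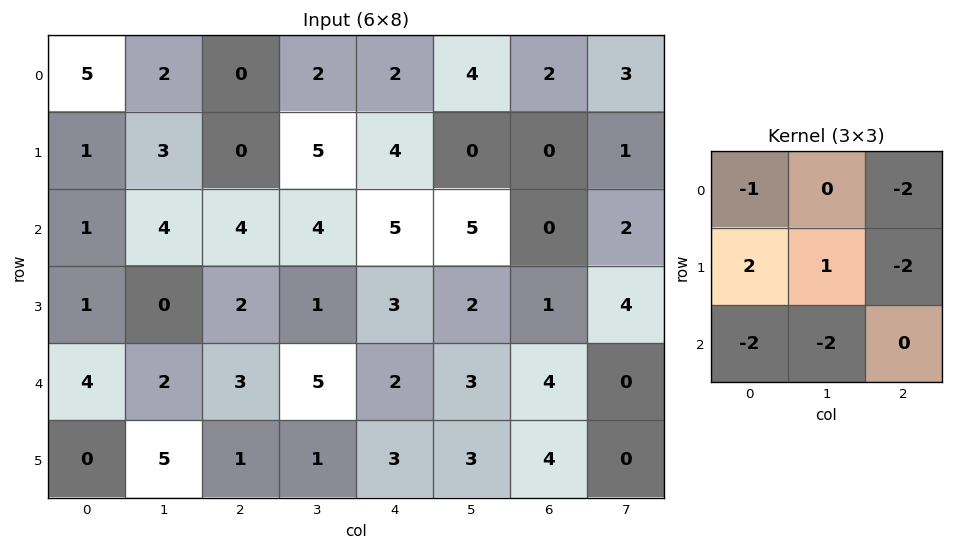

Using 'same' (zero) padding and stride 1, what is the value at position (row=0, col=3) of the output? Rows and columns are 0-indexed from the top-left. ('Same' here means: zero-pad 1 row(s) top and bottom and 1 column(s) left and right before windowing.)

The receptive field on the zero-padded input at this output position is [0 0 0 / 0 2 2 / 0 5 4]. Elementwise product with the kernel and sum: 0·-1 + 0·-2 + 0·2 + 2·1 + 2·-2 + 0·-2 + 5·-2.

-12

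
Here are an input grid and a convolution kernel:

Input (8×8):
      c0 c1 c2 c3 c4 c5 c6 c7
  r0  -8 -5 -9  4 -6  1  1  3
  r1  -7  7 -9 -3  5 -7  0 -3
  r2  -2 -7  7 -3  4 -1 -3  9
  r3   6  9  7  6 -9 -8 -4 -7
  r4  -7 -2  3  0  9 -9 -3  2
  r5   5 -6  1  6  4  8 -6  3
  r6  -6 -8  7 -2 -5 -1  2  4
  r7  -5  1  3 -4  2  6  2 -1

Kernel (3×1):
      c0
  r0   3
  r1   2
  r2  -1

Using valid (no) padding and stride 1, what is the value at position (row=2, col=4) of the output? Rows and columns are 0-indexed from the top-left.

-15

The receptive field on the input at this output position is [4 / -9 / 9]. Elementwise product with the kernel and sum: 4·3 + -9·2 + 9·-1.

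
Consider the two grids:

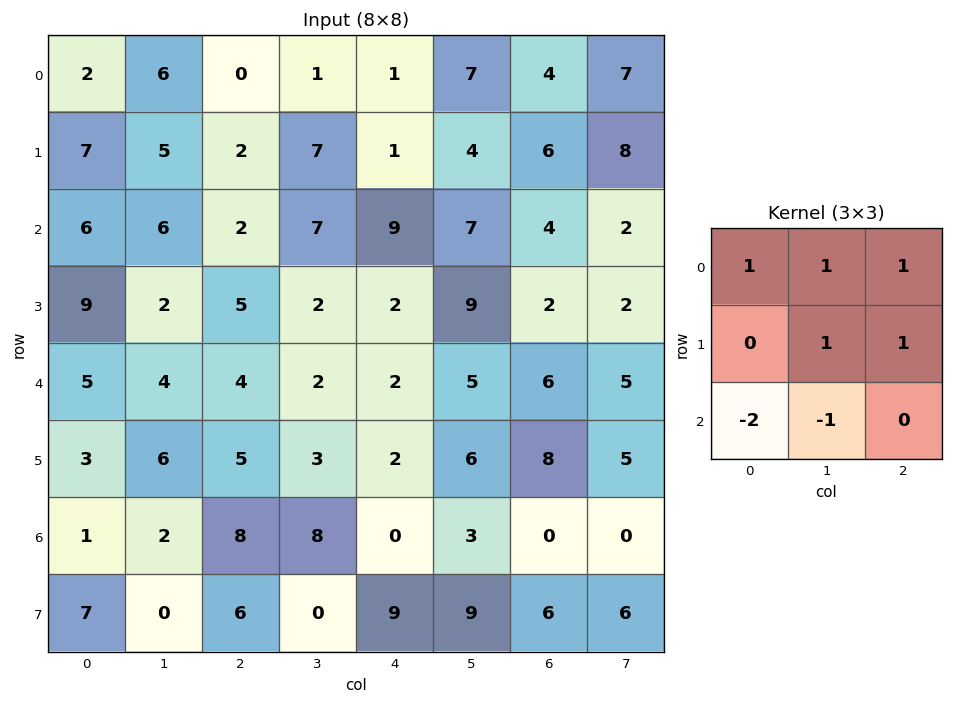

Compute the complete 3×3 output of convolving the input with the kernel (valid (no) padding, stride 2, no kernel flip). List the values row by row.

Output[0,0]: The receptive field on the input at this output position is [2 6 0 / 7 5 2 / 6 6 2]. Elementwise product with the kernel and sum: 2·1 + 6·1 + 0·1 + 5·1 + 2·1 + 6·-2 + 6·-1.

-3 -1 -3
7 12 22
20 -11 24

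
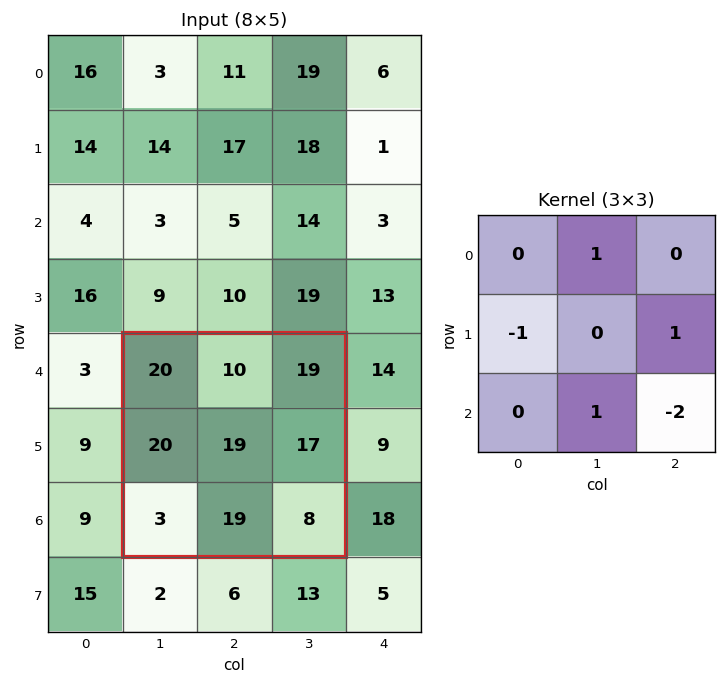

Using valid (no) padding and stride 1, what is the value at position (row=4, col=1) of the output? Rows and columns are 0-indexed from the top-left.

The receptive field on the input at this output position is [20 10 19 / 20 19 17 / 3 19 8]. Elementwise product with the kernel and sum: 10·1 + 20·-1 + 17·1 + 19·1 + 8·-2.

10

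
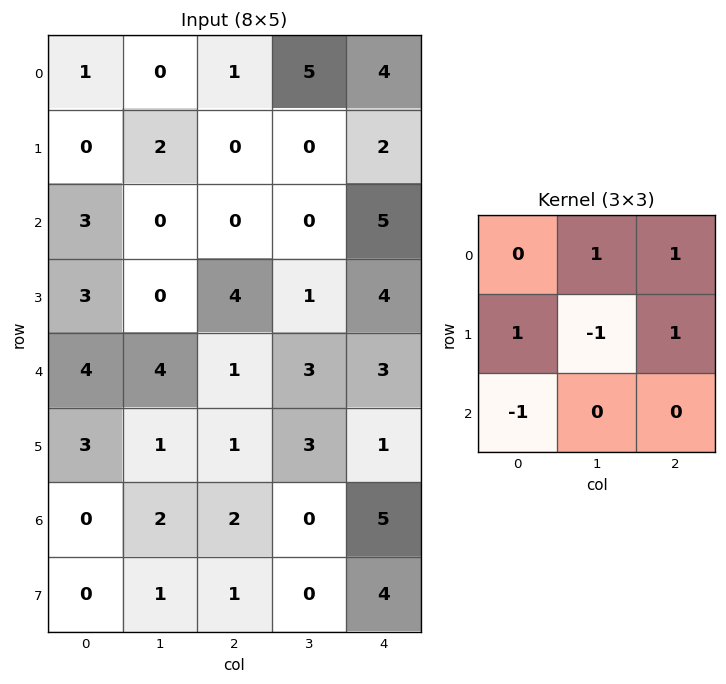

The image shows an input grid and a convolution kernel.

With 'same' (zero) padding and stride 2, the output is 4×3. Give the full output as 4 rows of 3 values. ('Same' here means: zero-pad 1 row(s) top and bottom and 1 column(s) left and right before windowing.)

-1 2 1
-1 0 -4
3 10 1
6 3 -4

Output[0,0]: The receptive field on the zero-padded input at this output position is [0 0 0 / 0 1 0 / 0 0 2]. Elementwise product with the kernel and sum: 0·1 + 0·1 + 0·1 + 1·-1 + 0·1 + 0·-1.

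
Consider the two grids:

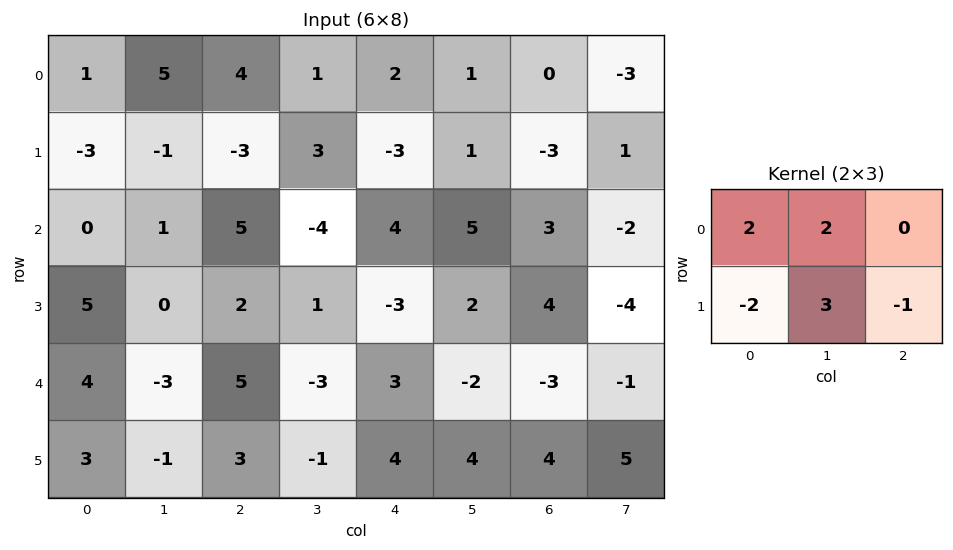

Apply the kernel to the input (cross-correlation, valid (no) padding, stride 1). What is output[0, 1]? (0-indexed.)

8

The receptive field on the input at this output position is [5 4 1 / -1 -3 3]. Elementwise product with the kernel and sum: 5·2 + 4·2 + -1·-2 + -3·3 + 3·-1.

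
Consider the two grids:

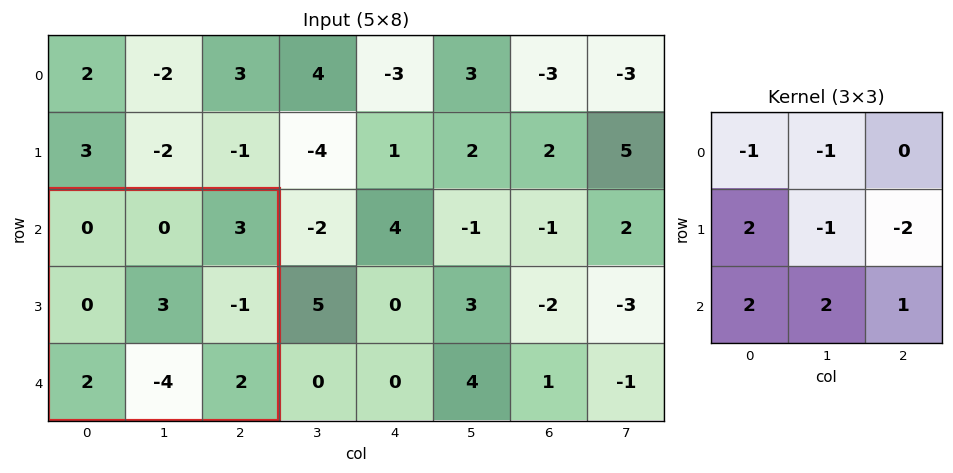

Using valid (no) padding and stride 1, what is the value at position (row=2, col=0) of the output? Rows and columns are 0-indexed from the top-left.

The receptive field on the input at this output position is [0 0 3 / 0 3 -1 / 2 -4 2]. Elementwise product with the kernel and sum: 0·-1 + 0·-1 + 0·2 + 3·-1 + -1·-2 + 2·2 + -4·2 + 2·1.

-3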